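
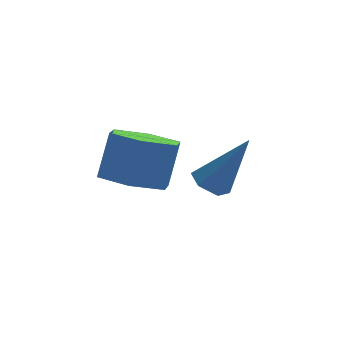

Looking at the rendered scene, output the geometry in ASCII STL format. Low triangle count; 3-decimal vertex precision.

solid 
facet normal -0.277 -0.422 -0.863
outer loop
vertex -1.278 0.0 -1.013
vertex -2.051 0.759 -1.136
vertex -1.053 0.928 -1.539
endloop
endfacet
facet normal 0.938 -0.312 -0.149
outer loop
vertex -1.278 0.0 -1.013
vertex -1.053 0.928 -1.539
vertex -0.856 0.643 0.299
endloop
endfacet
facet normal 0.938 -0.312 -0.149
outer loop
vertex -0.856 0.643 0.299
vertex -1.053 0.928 -1.539
vertex -0.631 1.57 -0.228
endloop
endfacet
facet normal 0.278 0.423 0.863
outer loop
vertex -0.856 0.643 0.299
vertex -0.631 1.57 -0.228
vertex -1.629 1.401 0.176
endloop
endfacet
facet normal -0.277 -0.422 -0.863
outer loop
vertex -1.053 0.928 -1.539
vertex -2.051 0.759 -1.136
vertex -1.826 1.686 -1.662
endloop
endfacet
facet normal 0.648 0.581 -0.493
outer loop
vertex -1.053 0.928 -1.539
vertex -1.826 1.686 -1.662
vertex -0.631 1.57 -0.228
endloop
endfacet
facet normal 0.648 0.580 -0.493
outer loop
vertex -0.631 1.57 -0.228
vertex -1.826 1.686 -1.662
vertex -1.404 2.329 -0.351
endloop
endfacet
facet normal 0.278 0.423 0.863
outer loop
vertex -0.631 1.57 -0.228
vertex -1.404 2.329 -0.351
vertex -1.629 1.401 0.176
endloop
endfacet
facet normal -0.277 -0.422 -0.863
outer loop
vertex -1.826 1.686 -1.662
vertex -2.051 0.759 -1.136
vertex -2.824 1.517 -1.259
endloop
endfacet
facet normal -0.290 0.893 -0.344
outer loop
vertex -1.826 1.686 -1.662
vertex -2.824 1.517 -1.259
vertex -1.404 2.329 -0.351
endloop
endfacet
facet normal -0.291 0.893 -0.344
outer loop
vertex -1.404 2.329 -0.351
vertex -2.824 1.517 -1.259
vertex -2.402 2.16 0.053
endloop
endfacet
facet normal 0.278 0.423 0.863
outer loop
vertex -1.404 2.329 -0.351
vertex -2.402 2.16 0.053
vertex -1.629 1.401 0.176
endloop
endfacet
facet normal -0.278 -0.423 -0.863
outer loop
vertex -2.824 1.517 -1.259
vertex -2.051 0.759 -1.136
vertex -3.049 0.59 -0.732
endloop
endfacet
facet normal -0.938 0.312 0.149
outer loop
vertex -2.824 1.517 -1.259
vertex -3.049 0.59 -0.732
vertex -2.402 2.16 0.053
endloop
endfacet
facet normal -0.938 0.312 0.149
outer loop
vertex -2.402 2.16 0.053
vertex -3.049 0.59 -0.732
vertex -2.627 1.232 0.579
endloop
endfacet
facet normal 0.277 0.422 0.863
outer loop
vertex -2.402 2.16 0.053
vertex -2.627 1.232 0.579
vertex -1.629 1.401 0.176
endloop
endfacet
facet normal -0.278 -0.423 -0.863
outer loop
vertex -3.049 0.59 -0.732
vertex -2.051 0.759 -1.136
vertex -2.276 -0.169 -0.609
endloop
endfacet
facet normal -0.648 -0.580 0.493
outer loop
vertex -3.049 0.59 -0.732
vertex -2.276 -0.169 -0.609
vertex -2.627 1.232 0.579
endloop
endfacet
facet normal -0.648 -0.581 0.493
outer loop
vertex -2.627 1.232 0.579
vertex -2.276 -0.169 -0.609
vertex -1.854 0.474 0.702
endloop
endfacet
facet normal 0.277 0.422 0.863
outer loop
vertex -2.627 1.232 0.579
vertex -1.854 0.474 0.702
vertex -1.629 1.401 0.176
endloop
endfacet
facet normal -0.278 -0.423 -0.863
outer loop
vertex -2.276 -0.169 -0.609
vertex -2.051 0.759 -1.136
vertex -1.278 0.0 -1.013
endloop
endfacet
facet normal 0.291 -0.893 0.344
outer loop
vertex -2.276 -0.169 -0.609
vertex -1.278 0.0 -1.013
vertex -1.854 0.474 0.702
endloop
endfacet
facet normal 0.290 -0.893 0.344
outer loop
vertex -1.854 0.474 0.702
vertex -1.278 0.0 -1.013
vertex -0.856 0.643 0.299
endloop
endfacet
facet normal 0.277 0.422 0.863
outer loop
vertex -1.854 0.474 0.702
vertex -0.856 0.643 0.299
vertex -1.629 1.401 0.176
endloop
endfacet
facet normal -0.529 0.010 -0.849
outer loop
vertex 1.093 3.333 -3.912
vertex 0.545 3.542 -3.568
vertex 0.976 3.998 -3.831
endloop
endfacet
facet normal 0.942 0.199 -0.271
outer loop
vertex 1.093 3.333 -3.912
vertex 0.976 3.998 -3.831
vertex 1.675 3.518 -1.752
endloop
endfacet
facet normal -0.529 0.010 -0.849
outer loop
vertex 0.976 3.998 -3.831
vertex 0.545 3.542 -3.568
vertex 0.428 4.207 -3.487
endloop
endfacet
facet normal 0.397 0.914 0.078
outer loop
vertex 0.976 3.998 -3.831
vertex 0.428 4.207 -3.487
vertex 1.675 3.518 -1.752
endloop
endfacet
facet normal -0.528 0.011 -0.849
outer loop
vertex 0.428 4.207 -3.487
vertex 0.545 3.542 -3.568
vertex -0.003 3.751 -3.225
endloop
endfacet
facet normal -0.405 0.712 0.574
outer loop
vertex 0.428 4.207 -3.487
vertex -0.003 3.751 -3.225
vertex 1.675 3.518 -1.752
endloop
endfacet
facet normal -0.527 0.012 -0.850
outer loop
vertex -0.003 3.751 -3.225
vertex 0.545 3.542 -3.568
vertex 0.113 3.087 -3.306
endloop
endfacet
facet normal -0.662 -0.204 0.722
outer loop
vertex -0.003 3.751 -3.225
vertex 0.113 3.087 -3.306
vertex 1.675 3.518 -1.752
endloop
endfacet
facet normal -0.528 0.013 -0.849
outer loop
vertex 0.113 3.087 -3.306
vertex 0.545 3.542 -3.568
vertex 0.661 2.877 -3.65
endloop
endfacet
facet normal -0.118 -0.920 0.374
outer loop
vertex 0.113 3.087 -3.306
vertex 0.661 2.877 -3.65
vertex 1.675 3.518 -1.752
endloop
endfacet
facet normal -0.528 0.013 -0.849
outer loop
vertex 0.661 2.877 -3.65
vertex 0.545 3.542 -3.568
vertex 1.093 3.333 -3.912
endloop
endfacet
facet normal 0.684 -0.719 -0.123
outer loop
vertex 0.661 2.877 -3.65
vertex 1.093 3.333 -3.912
vertex 1.675 3.518 -1.752
endloop
endfacet

endsolid


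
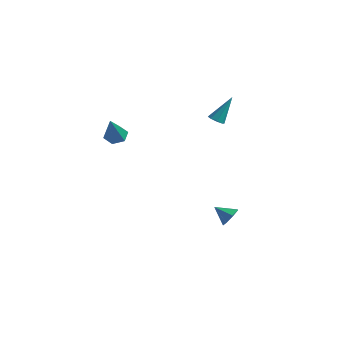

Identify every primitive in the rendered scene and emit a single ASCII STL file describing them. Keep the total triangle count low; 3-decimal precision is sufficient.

solid 
facet normal -0.224 -0.511 -0.830
outer loop
vertex 1.047 1.719 3.171
vertex 0.719 2.129 3.007
vertex 1.251 2.006 2.939
endloop
endfacet
facet normal 0.875 -0.380 0.299
outer loop
vertex 1.047 1.719 3.171
vertex 1.251 2.006 2.939
vertex 1.161 3.131 4.633
endloop
endfacet
facet normal -0.224 -0.512 -0.829
outer loop
vertex 1.251 2.006 2.939
vertex 0.719 2.129 3.007
vertex 1.143 2.364 2.747
endloop
endfacet
facet normal 0.966 0.235 -0.105
outer loop
vertex 1.251 2.006 2.939
vertex 1.143 2.364 2.747
vertex 1.161 3.131 4.633
endloop
endfacet
facet normal -0.226 -0.510 -0.830
outer loop
vertex 1.143 2.364 2.747
vertex 0.719 2.129 3.007
vertex 0.787 2.585 2.708
endloop
endfacet
facet normal 0.524 0.787 -0.325
outer loop
vertex 1.143 2.364 2.747
vertex 0.787 2.585 2.708
vertex 1.161 3.131 4.633
endloop
endfacet
facet normal -0.226 -0.510 -0.830
outer loop
vertex 0.787 2.585 2.708
vertex 0.719 2.129 3.007
vertex 0.391 2.539 2.844
endloop
endfacet
facet normal -0.191 0.953 -0.233
outer loop
vertex 0.787 2.585 2.708
vertex 0.391 2.539 2.844
vertex 1.161 3.131 4.633
endloop
endfacet
facet normal -0.225 -0.510 -0.830
outer loop
vertex 0.391 2.539 2.844
vertex 0.719 2.129 3.007
vertex 0.188 2.253 3.075
endloop
endfacet
facet normal -0.762 0.636 0.118
outer loop
vertex 0.391 2.539 2.844
vertex 0.188 2.253 3.075
vertex 1.161 3.131 4.633
endloop
endfacet
facet normal -0.226 -0.511 -0.829
outer loop
vertex 0.188 2.253 3.075
vertex 0.719 2.129 3.007
vertex 0.296 1.894 3.267
endloop
endfacet
facet normal -0.853 0.022 0.521
outer loop
vertex 0.188 2.253 3.075
vertex 0.296 1.894 3.267
vertex 1.161 3.131 4.633
endloop
endfacet
facet normal -0.225 -0.512 -0.829
outer loop
vertex 0.296 1.894 3.267
vertex 0.719 2.129 3.007
vertex 0.652 1.673 3.307
endloop
endfacet
facet normal -0.412 -0.530 0.741
outer loop
vertex 0.296 1.894 3.267
vertex 0.652 1.673 3.307
vertex 1.161 3.131 4.633
endloop
endfacet
facet normal -0.226 -0.512 -0.829
outer loop
vertex 0.652 1.673 3.307
vertex 0.719 2.129 3.007
vertex 1.047 1.719 3.171
endloop
endfacet
facet normal 0.305 -0.697 0.649
outer loop
vertex 0.652 1.673 3.307
vertex 1.047 1.719 3.171
vertex 1.161 3.131 4.633
endloop
endfacet
facet normal -0.220 0.508 -0.833
outer loop
vertex -1.919 -3.236 2.815
vertex -2.618 -3.16 3.046
vertex -2.112 -2.65 3.223
endloop
endfacet
facet normal 0.964 0.181 0.196
outer loop
vertex -1.919 -3.236 2.815
vertex -2.112 -2.65 3.223
vertex -2.142 -4.26 4.854
endloop
endfacet
facet normal -0.220 0.507 -0.833
outer loop
vertex -2.112 -2.65 3.223
vertex -2.618 -3.16 3.046
vertex -2.811 -2.573 3.454
endloop
endfacet
facet normal 0.297 0.677 0.674
outer loop
vertex -2.112 -2.65 3.223
vertex -2.811 -2.573 3.454
vertex -2.142 -4.26 4.854
endloop
endfacet
facet normal -0.218 0.508 -0.834
outer loop
vertex -2.811 -2.573 3.454
vertex -2.618 -3.16 3.046
vertex -3.317 -3.083 3.276
endloop
endfacet
facet normal -0.606 0.352 0.714
outer loop
vertex -2.811 -2.573 3.454
vertex -3.317 -3.083 3.276
vertex -2.142 -4.26 4.854
endloop
endfacet
facet normal -0.219 0.506 -0.834
outer loop
vertex -3.317 -3.083 3.276
vertex -2.618 -3.16 3.046
vertex -3.124 -3.67 2.869
endloop
endfacet
facet normal -0.840 -0.468 0.276
outer loop
vertex -3.317 -3.083 3.276
vertex -3.124 -3.67 2.869
vertex -2.142 -4.26 4.854
endloop
endfacet
facet normal -0.220 0.508 -0.833
outer loop
vertex -3.124 -3.67 2.869
vertex -2.618 -3.16 3.046
vertex -2.425 -3.746 2.638
endloop
endfacet
facet normal -0.172 -0.964 -0.202
outer loop
vertex -3.124 -3.67 2.869
vertex -2.425 -3.746 2.638
vertex -2.142 -4.26 4.854
endloop
endfacet
facet normal -0.220 0.508 -0.833
outer loop
vertex -2.425 -3.746 2.638
vertex -2.618 -3.16 3.046
vertex -1.919 -3.236 2.815
endloop
endfacet
facet normal 0.729 -0.640 -0.242
outer loop
vertex -2.425 -3.746 2.638
vertex -1.919 -3.236 2.815
vertex -2.142 -4.26 4.854
endloop
endfacet
facet normal 0.810 0.237 -0.537
outer loop
vertex 2.786 1.504 -3.685
vertex 2.434 1.274 -4.318
vertex 2.44 1.966 -4.003
endloop
endfacet
facet normal -0.167 0.471 0.866
outer loop
vertex 2.786 1.504 -3.685
vertex 2.44 1.966 -4.003
vertex 1.446 0.986 -3.662
endloop
endfacet
facet normal 0.810 0.237 -0.536
outer loop
vertex 2.44 1.966 -4.003
vertex 2.434 1.274 -4.318
vertex 2.089 1.907 -4.559
endloop
endfacet
facet normal -0.612 0.728 0.309
outer loop
vertex 2.44 1.966 -4.003
vertex 2.089 1.907 -4.559
vertex 1.446 0.986 -3.662
endloop
endfacet
facet normal 0.810 0.237 -0.537
outer loop
vertex 2.089 1.907 -4.559
vertex 2.434 1.274 -4.318
vertex 1.998 1.372 -4.932
endloop
endfacet
facet normal -0.894 0.349 -0.282
outer loop
vertex 2.089 1.907 -4.559
vertex 1.998 1.372 -4.932
vertex 1.446 0.986 -3.662
endloop
endfacet
facet normal 0.810 0.237 -0.537
outer loop
vertex 1.998 1.372 -4.932
vertex 2.434 1.274 -4.318
vertex 2.235 0.763 -4.843
endloop
endfacet
facet normal -0.801 -0.379 -0.463
outer loop
vertex 1.998 1.372 -4.932
vertex 2.235 0.763 -4.843
vertex 1.446 0.986 -3.662
endloop
endfacet
facet normal 0.810 0.236 -0.537
outer loop
vertex 2.235 0.763 -4.843
vertex 2.434 1.274 -4.318
vertex 2.622 0.539 -4.358
endloop
endfacet
facet normal -0.404 -0.910 -0.098
outer loop
vertex 2.235 0.763 -4.843
vertex 2.622 0.539 -4.358
vertex 1.446 0.986 -3.662
endloop
endfacet
facet normal 0.810 0.236 -0.536
outer loop
vertex 2.622 0.539 -4.358
vertex 2.434 1.274 -4.318
vertex 2.867 0.869 -3.842
endloop
endfacet
facet normal -0.001 -0.842 0.539
outer loop
vertex 2.622 0.539 -4.358
vertex 2.867 0.869 -3.842
vertex 1.446 0.986 -3.662
endloop
endfacet
facet normal 0.810 0.236 -0.536
outer loop
vertex 2.867 0.869 -3.842
vertex 2.434 1.274 -4.318
vertex 2.786 1.504 -3.685
endloop
endfacet
facet normal 0.104 -0.226 0.969
outer loop
vertex 2.867 0.869 -3.842
vertex 2.786 1.504 -3.685
vertex 1.446 0.986 -3.662
endloop
endfacet

endsolid


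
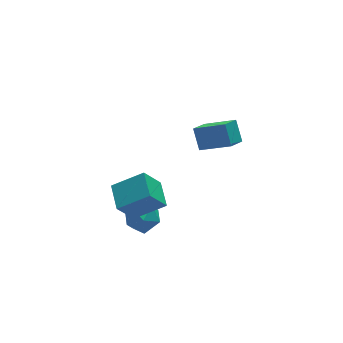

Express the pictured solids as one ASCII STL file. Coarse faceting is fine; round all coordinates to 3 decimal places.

solid 
facet normal -0.099 -0.230 0.968
outer loop
vertex -3.449 0.112 0.379
vertex -3.187 -0.958 0.151
vertex -2.375 -0.223 0.409
endloop
endfacet
facet normal 0.114 0.446 0.888
outer loop
vertex -3.449 0.112 0.379
vertex -2.375 -0.223 0.409
vertex -2.644 0.767 -0.054
endloop
endfacet
facet normal -0.373 0.785 0.494
outer loop
vertex -3.449 0.112 0.379
vertex -2.644 0.767 -0.054
vertex -3.621 0.644 -0.597
endloop
endfacet
facet normal -0.888 0.319 0.330
outer loop
vertex -3.449 0.112 0.379
vertex -3.621 0.644 -0.597
vertex -3.957 -0.422 -0.471
endloop
endfacet
facet normal -0.718 -0.309 0.623
outer loop
vertex -3.449 0.112 0.379
vertex -3.957 -0.422 -0.471
vertex -3.187 -0.958 0.151
endloop
endfacet
facet normal 0.728 0.443 0.524
outer loop
vertex -2.644 0.767 -0.054
vertex -2.375 -0.223 0.409
vertex -1.883 0.102 -0.549
endloop
endfacet
facet normal 0.383 -0.653 0.653
outer loop
vertex -2.375 -0.223 0.409
vertex -3.187 -0.958 0.151
vertex -2.219 -0.964 -0.423
endloop
endfacet
facet normal -0.619 -0.779 0.095
outer loop
vertex -3.187 -0.958 0.151
vertex -3.957 -0.422 -0.471
vertex -3.196 -1.087 -0.966
endloop
endfacet
facet normal -0.895 0.237 -0.379
outer loop
vertex -3.957 -0.422 -0.471
vertex -3.621 0.644 -0.597
vertex -3.465 -0.097 -1.429
endloop
endfacet
facet normal -0.061 0.992 -0.114
outer loop
vertex -3.621 0.644 -0.597
vertex -2.644 0.767 -0.054
vertex -2.653 0.638 -1.171
endloop
endfacet
facet normal 0.888 -0.319 -0.330
outer loop
vertex -2.391 -0.432 -1.399
vertex -1.883 0.102 -0.549
vertex -2.219 -0.964 -0.423
endloop
endfacet
facet normal 0.373 -0.785 -0.494
outer loop
vertex -2.391 -0.432 -1.399
vertex -2.219 -0.964 -0.423
vertex -3.196 -1.087 -0.966
endloop
endfacet
facet normal -0.114 -0.446 -0.888
outer loop
vertex -2.391 -0.432 -1.399
vertex -3.196 -1.087 -0.966
vertex -3.465 -0.097 -1.429
endloop
endfacet
facet normal 0.099 0.230 -0.968
outer loop
vertex -2.391 -0.432 -1.399
vertex -3.465 -0.097 -1.429
vertex -2.653 0.638 -1.171
endloop
endfacet
facet normal 0.718 0.309 -0.623
outer loop
vertex -2.391 -0.432 -1.399
vertex -2.653 0.638 -1.171
vertex -1.883 0.102 -0.549
endloop
endfacet
facet normal 0.895 -0.237 0.379
outer loop
vertex -2.219 -0.964 -0.423
vertex -1.883 0.102 -0.549
vertex -2.375 -0.223 0.409
endloop
endfacet
facet normal 0.061 -0.992 0.114
outer loop
vertex -3.196 -1.087 -0.966
vertex -2.219 -0.964 -0.423
vertex -3.187 -0.958 0.151
endloop
endfacet
facet normal -0.728 -0.443 -0.524
outer loop
vertex -3.465 -0.097 -1.429
vertex -3.196 -1.087 -0.966
vertex -3.957 -0.422 -0.471
endloop
endfacet
facet normal -0.383 0.653 -0.653
outer loop
vertex -2.653 0.638 -1.171
vertex -3.465 -0.097 -1.429
vertex -3.621 0.644 -0.597
endloop
endfacet
facet normal 0.619 0.779 -0.095
outer loop
vertex -1.883 0.102 -0.549
vertex -2.653 0.638 -1.171
vertex -2.644 0.767 -0.054
endloop
endfacet
facet normal -0.659 0.579 -0.480
outer loop
vertex 2.128 3.598 -0.091
vertex 2.163 4.573 1.036
vertex 3.113 4.236 -0.673
endloop
endfacet
facet normal -0.023 -0.654 -0.756
outer loop
vertex 4.537 2.987 0.364
vertex 2.128 3.598 -0.091
vertex 3.113 4.236 -0.673
endloop
endfacet
facet normal -0.660 0.578 -0.481
outer loop
vertex 3.113 4.236 -0.673
vertex 2.163 4.573 1.036
vertex 3.147 5.211 0.453
endloop
endfacet
facet normal 0.751 0.487 -0.445
outer loop
vertex 3.147 5.211 0.453
vertex 4.537 2.987 0.364
vertex 3.113 4.236 -0.673
endloop
endfacet
facet normal -0.751 -0.487 0.445
outer loop
vertex 2.128 3.598 -0.091
vertex 3.587 3.324 2.073
vertex 2.163 4.573 1.036
endloop
endfacet
facet normal -0.023 -0.655 -0.756
outer loop
vertex 3.553 2.349 0.947
vertex 2.128 3.598 -0.091
vertex 4.537 2.987 0.364
endloop
endfacet
facet normal -0.751 -0.488 0.445
outer loop
vertex 3.553 2.349 0.947
vertex 3.587 3.324 2.073
vertex 2.128 3.598 -0.091
endloop
endfacet
facet normal 0.024 0.654 0.756
outer loop
vertex 2.163 4.573 1.036
vertex 3.587 3.324 2.073
vertex 3.147 5.211 0.453
endloop
endfacet
facet normal 0.751 0.487 -0.445
outer loop
vertex 4.572 3.962 1.491
vertex 4.537 2.987 0.364
vertex 3.147 5.211 0.453
endloop
endfacet
facet normal 0.023 0.654 0.756
outer loop
vertex 3.147 5.211 0.453
vertex 3.587 3.324 2.073
vertex 4.572 3.962 1.491
endloop
endfacet
facet normal 0.659 -0.579 0.480
outer loop
vertex 4.572 3.962 1.491
vertex 3.553 2.349 0.947
vertex 4.537 2.987 0.364
endloop
endfacet
facet normal 0.659 -0.578 0.481
outer loop
vertex 3.587 3.324 2.073
vertex 3.553 2.349 0.947
vertex 4.572 3.962 1.491
endloop
endfacet
facet normal -0.552 -0.076 0.831
outer loop
vertex -3.107 -1.746 3.345
vertex -2.794 -0.144 3.699
vertex -4.797 -1.178 2.274
endloop
endfacet
facet normal -0.188 -0.959 -0.212
outer loop
vertex -3.766 -1.036 0.721
vertex -3.107 -1.746 3.345
vertex -4.797 -1.178 2.274
endloop
endfacet
facet normal -0.552 -0.076 0.831
outer loop
vertex -4.797 -1.178 2.274
vertex -2.794 -0.144 3.699
vertex -4.485 0.423 2.628
endloop
endfacet
facet normal -0.813 0.272 -0.515
outer loop
vertex -4.485 0.423 2.628
vertex -3.766 -1.036 0.721
vertex -4.797 -1.178 2.274
endloop
endfacet
facet normal 0.813 -0.273 0.515
outer loop
vertex -3.107 -1.746 3.345
vertex -1.763 -0.002 2.146
vertex -2.794 -0.144 3.699
endloop
endfacet
facet normal -0.187 -0.959 -0.213
outer loop
vertex -2.075 -1.603 1.792
vertex -3.107 -1.746 3.345
vertex -3.766 -1.036 0.721
endloop
endfacet
facet normal 0.813 -0.272 0.515
outer loop
vertex -2.075 -1.603 1.792
vertex -1.763 -0.002 2.146
vertex -3.107 -1.746 3.345
endloop
endfacet
facet normal 0.187 0.959 0.212
outer loop
vertex -2.794 -0.144 3.699
vertex -1.763 -0.002 2.146
vertex -4.485 0.423 2.628
endloop
endfacet
facet normal -0.813 0.273 -0.515
outer loop
vertex -3.453 0.566 1.075
vertex -3.766 -1.036 0.721
vertex -4.485 0.423 2.628
endloop
endfacet
facet normal 0.187 0.959 0.213
outer loop
vertex -4.485 0.423 2.628
vertex -1.763 -0.002 2.146
vertex -3.453 0.566 1.075
endloop
endfacet
facet normal 0.552 0.076 -0.831
outer loop
vertex -3.453 0.566 1.075
vertex -2.075 -1.603 1.792
vertex -3.766 -1.036 0.721
endloop
endfacet
facet normal 0.552 0.076 -0.830
outer loop
vertex -1.763 -0.002 2.146
vertex -2.075 -1.603 1.792
vertex -3.453 0.566 1.075
endloop
endfacet

endsolid


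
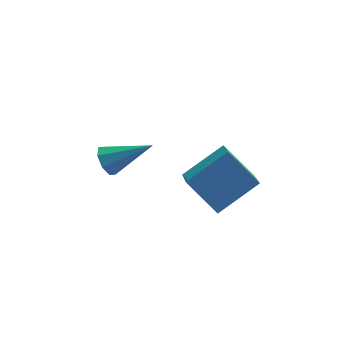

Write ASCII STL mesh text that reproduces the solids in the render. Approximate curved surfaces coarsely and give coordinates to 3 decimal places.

solid 
facet normal -0.857 0.118 -0.501
outer loop
vertex -2.672 1.714 -4.78
vertex -3.019 1.492 -4.239
vertex -2.807 2.1 -4.458
endloop
endfacet
facet normal 0.690 0.590 -0.419
outer loop
vertex -2.672 1.714 -4.78
vertex -2.807 2.1 -4.458
vertex -1.381 1.268 -3.281
endloop
endfacet
facet normal -0.857 0.118 -0.501
outer loop
vertex -2.807 2.1 -4.458
vertex -3.019 1.492 -4.239
vertex -3.066 2.13 -4.008
endloop
endfacet
facet normal 0.392 0.905 0.165
outer loop
vertex -2.807 2.1 -4.458
vertex -3.066 2.13 -4.008
vertex -1.381 1.268 -3.281
endloop
endfacet
facet normal -0.858 0.118 -0.500
outer loop
vertex -3.066 2.13 -4.008
vertex -3.019 1.492 -4.239
vertex -3.297 1.787 -3.693
endloop
endfacet
facet normal 0.021 0.668 0.743
outer loop
vertex -3.066 2.13 -4.008
vertex -3.297 1.787 -3.693
vertex -1.381 1.268 -3.281
endloop
endfacet
facet normal -0.857 0.119 -0.501
outer loop
vertex -3.297 1.787 -3.693
vertex -3.019 1.492 -4.239
vertex -3.366 1.271 -3.697
endloop
endfacet
facet normal -0.205 0.020 0.979
outer loop
vertex -3.297 1.787 -3.693
vertex -3.366 1.271 -3.697
vertex -1.381 1.268 -3.281
endloop
endfacet
facet normal -0.857 0.118 -0.501
outer loop
vertex -3.366 1.271 -3.697
vertex -3.019 1.492 -4.239
vertex -3.231 0.885 -4.019
endloop
endfacet
facet normal -0.154 -0.664 0.731
outer loop
vertex -3.366 1.271 -3.697
vertex -3.231 0.885 -4.019
vertex -1.381 1.268 -3.281
endloop
endfacet
facet normal -0.857 0.118 -0.501
outer loop
vertex -3.231 0.885 -4.019
vertex -3.019 1.492 -4.239
vertex -2.972 0.855 -4.469
endloop
endfacet
facet normal 0.144 -0.979 0.148
outer loop
vertex -3.231 0.885 -4.019
vertex -2.972 0.855 -4.469
vertex -1.381 1.268 -3.281
endloop
endfacet
facet normal -0.857 0.118 -0.502
outer loop
vertex -2.972 0.855 -4.469
vertex -3.019 1.492 -4.239
vertex -2.74 1.198 -4.784
endloop
endfacet
facet normal 0.514 -0.742 -0.430
outer loop
vertex -2.972 0.855 -4.469
vertex -2.74 1.198 -4.784
vertex -1.381 1.268 -3.281
endloop
endfacet
facet normal -0.857 0.117 -0.502
outer loop
vertex -2.74 1.198 -4.784
vertex -3.019 1.492 -4.239
vertex -2.672 1.714 -4.78
endloop
endfacet
facet normal 0.741 -0.092 -0.665
outer loop
vertex -2.74 1.198 -4.784
vertex -2.672 1.714 -4.78
vertex -1.381 1.268 -3.281
endloop
endfacet
facet normal -0.802 -0.325 -0.501
outer loop
vertex -0.651 -2.921 -1.424
vertex -0.617 -1.495 -2.403
vertex 0.334 -3.686 -2.504
endloop
endfacet
facet normal -0.020 -0.824 0.566
outer loop
vertex 1.817 -3.085 -1.577
vertex -0.651 -2.921 -1.424
vertex 0.334 -3.686 -2.504
endloop
endfacet
facet normal -0.802 -0.325 -0.501
outer loop
vertex 0.334 -3.686 -2.504
vertex -0.617 -1.495 -2.403
vertex 0.368 -2.26 -3.483
endloop
endfacet
facet normal 0.597 -0.464 -0.655
outer loop
vertex 0.368 -2.26 -3.483
vertex 1.817 -3.085 -1.577
vertex 0.334 -3.686 -2.504
endloop
endfacet
facet normal -0.597 0.464 0.655
outer loop
vertex -0.651 -2.921 -1.424
vertex 0.866 -0.894 -1.476
vertex -0.617 -1.495 -2.403
endloop
endfacet
facet normal -0.020 -0.824 0.566
outer loop
vertex 0.832 -2.32 -0.497
vertex -0.651 -2.921 -1.424
vertex 1.817 -3.085 -1.577
endloop
endfacet
facet normal -0.597 0.464 0.655
outer loop
vertex 0.832 -2.32 -0.497
vertex 0.866 -0.894 -1.476
vertex -0.651 -2.921 -1.424
endloop
endfacet
facet normal 0.020 0.824 -0.566
outer loop
vertex -0.617 -1.495 -2.403
vertex 0.866 -0.894 -1.476
vertex 0.368 -2.26 -3.483
endloop
endfacet
facet normal 0.597 -0.464 -0.655
outer loop
vertex 1.851 -1.659 -2.556
vertex 1.817 -3.085 -1.577
vertex 0.368 -2.26 -3.483
endloop
endfacet
facet normal 0.020 0.824 -0.566
outer loop
vertex 0.368 -2.26 -3.483
vertex 0.866 -0.894 -1.476
vertex 1.851 -1.659 -2.556
endloop
endfacet
facet normal 0.802 0.325 0.501
outer loop
vertex 1.851 -1.659 -2.556
vertex 0.832 -2.32 -0.497
vertex 1.817 -3.085 -1.577
endloop
endfacet
facet normal 0.802 0.325 0.501
outer loop
vertex 0.866 -0.894 -1.476
vertex 0.832 -2.32 -0.497
vertex 1.851 -1.659 -2.556
endloop
endfacet

endsolid


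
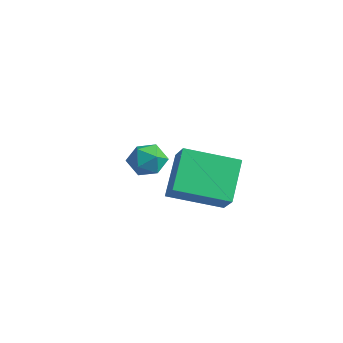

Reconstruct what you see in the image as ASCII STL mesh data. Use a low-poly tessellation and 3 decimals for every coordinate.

solid 
facet normal 0.055 0.935 0.351
outer loop
vertex -2.881 2.514 -2.151
vertex -2.57 2.272 -1.555
vertex -2.169 2.459 -2.116
endloop
endfacet
facet normal 0.089 0.928 -0.363
outer loop
vertex -2.881 2.514 -2.151
vertex -2.169 2.459 -2.116
vertex -2.514 2.26 -2.71
endloop
endfacet
facet normal -0.502 0.615 -0.609
outer loop
vertex -2.881 2.514 -2.151
vertex -2.514 2.26 -2.71
vertex -3.129 1.951 -2.515
endloop
endfacet
facet normal -0.902 0.428 -0.048
outer loop
vertex -2.881 2.514 -2.151
vertex -3.129 1.951 -2.515
vertex -3.163 1.959 -1.801
endloop
endfacet
facet normal -0.557 0.627 0.545
outer loop
vertex -2.881 2.514 -2.151
vertex -3.163 1.959 -1.801
vertex -2.57 2.272 -1.555
endloop
endfacet
facet normal 0.648 0.525 -0.552
outer loop
vertex -2.514 2.26 -2.71
vertex -2.169 2.459 -2.116
vertex -1.977 1.861 -2.459
endloop
endfacet
facet normal 0.591 0.537 0.602
outer loop
vertex -2.169 2.459 -2.116
vertex -2.57 2.272 -1.555
vertex -2.011 1.869 -1.745
endloop
endfacet
facet normal -0.400 0.038 0.916
outer loop
vertex -2.57 2.272 -1.555
vertex -3.163 1.959 -1.801
vertex -2.626 1.56 -1.55
endloop
endfacet
facet normal -0.958 -0.283 -0.042
outer loop
vertex -3.163 1.959 -1.801
vertex -3.129 1.951 -2.515
vertex -2.971 1.361 -2.144
endloop
endfacet
facet normal -0.310 0.018 -0.950
outer loop
vertex -3.129 1.951 -2.515
vertex -2.514 2.26 -2.71
vertex -2.57 1.548 -2.705
endloop
endfacet
facet normal 0.902 -0.428 0.048
outer loop
vertex -2.259 1.306 -2.109
vertex -1.977 1.861 -2.459
vertex -2.011 1.869 -1.745
endloop
endfacet
facet normal 0.502 -0.615 0.609
outer loop
vertex -2.259 1.306 -2.109
vertex -2.011 1.869 -1.745
vertex -2.626 1.56 -1.55
endloop
endfacet
facet normal -0.089 -0.928 0.363
outer loop
vertex -2.259 1.306 -2.109
vertex -2.626 1.56 -1.55
vertex -2.971 1.361 -2.144
endloop
endfacet
facet normal -0.055 -0.935 -0.351
outer loop
vertex -2.259 1.306 -2.109
vertex -2.971 1.361 -2.144
vertex -2.57 1.548 -2.705
endloop
endfacet
facet normal 0.557 -0.627 -0.545
outer loop
vertex -2.259 1.306 -2.109
vertex -2.57 1.548 -2.705
vertex -1.977 1.861 -2.459
endloop
endfacet
facet normal 0.958 0.283 0.042
outer loop
vertex -2.011 1.869 -1.745
vertex -1.977 1.861 -2.459
vertex -2.169 2.459 -2.116
endloop
endfacet
facet normal 0.310 -0.018 0.950
outer loop
vertex -2.626 1.56 -1.55
vertex -2.011 1.869 -1.745
vertex -2.57 2.272 -1.555
endloop
endfacet
facet normal -0.648 -0.525 0.552
outer loop
vertex -2.971 1.361 -2.144
vertex -2.626 1.56 -1.55
vertex -3.163 1.959 -1.801
endloop
endfacet
facet normal -0.591 -0.537 -0.602
outer loop
vertex -2.57 1.548 -2.705
vertex -2.971 1.361 -2.144
vertex -3.129 1.951 -2.515
endloop
endfacet
facet normal 0.400 -0.038 -0.916
outer loop
vertex -1.977 1.861 -2.459
vertex -2.57 1.548 -2.705
vertex -2.514 2.26 -2.71
endloop
endfacet
facet normal -0.432 0.594 0.679
outer loop
vertex 0.165 1.143 -0.17
vertex 1.246 2.545 -0.709
vertex -0.543 1.421 -0.864
endloop
endfacet
facet normal -0.584 -0.758 0.292
outer loop
vertex 0.174 0.435 -1.991
vertex 0.165 1.143 -0.17
vertex -0.543 1.421 -0.864
endloop
endfacet
facet normal -0.432 0.594 0.679
outer loop
vertex -0.543 1.421 -0.864
vertex 1.246 2.545 -0.709
vertex 0.538 2.823 -1.403
endloop
endfacet
facet normal -0.687 0.271 -0.674
outer loop
vertex 0.538 2.823 -1.403
vertex 0.174 0.435 -1.991
vertex -0.543 1.421 -0.864
endloop
endfacet
facet normal 0.687 -0.271 0.674
outer loop
vertex 0.165 1.143 -0.17
vertex 1.963 1.559 -1.836
vertex 1.246 2.545 -0.709
endloop
endfacet
facet normal -0.584 -0.758 0.292
outer loop
vertex 0.882 0.157 -1.297
vertex 0.165 1.143 -0.17
vertex 0.174 0.435 -1.991
endloop
endfacet
facet normal 0.687 -0.271 0.674
outer loop
vertex 0.882 0.157 -1.297
vertex 1.963 1.559 -1.836
vertex 0.165 1.143 -0.17
endloop
endfacet
facet normal 0.584 0.758 -0.292
outer loop
vertex 1.246 2.545 -0.709
vertex 1.963 1.559 -1.836
vertex 0.538 2.823 -1.403
endloop
endfacet
facet normal -0.687 0.271 -0.674
outer loop
vertex 1.255 1.837 -2.53
vertex 0.174 0.435 -1.991
vertex 0.538 2.823 -1.403
endloop
endfacet
facet normal 0.584 0.758 -0.292
outer loop
vertex 0.538 2.823 -1.403
vertex 1.963 1.559 -1.836
vertex 1.255 1.837 -2.53
endloop
endfacet
facet normal 0.432 -0.594 -0.679
outer loop
vertex 1.255 1.837 -2.53
vertex 0.882 0.157 -1.297
vertex 0.174 0.435 -1.991
endloop
endfacet
facet normal 0.432 -0.594 -0.679
outer loop
vertex 1.963 1.559 -1.836
vertex 0.882 0.157 -1.297
vertex 1.255 1.837 -2.53
endloop
endfacet

endsolid


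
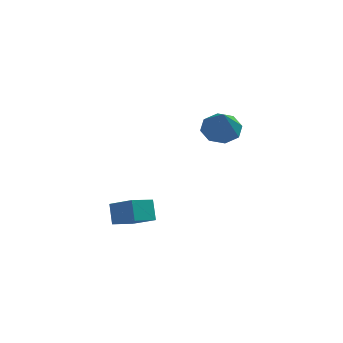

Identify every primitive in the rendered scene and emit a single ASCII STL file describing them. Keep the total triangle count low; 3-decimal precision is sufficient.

solid 
facet normal -0.624 -0.733 0.270
outer loop
vertex -2.262 -2.988 -3.103
vertex -3.286 -2.334 -3.693
vertex -2.067 -3.48 -3.987
endloop
endfacet
facet normal 0.758 -0.484 0.437
outer loop
vertex -1.374 -2.666 -4.287
vertex -2.262 -2.988 -3.103
vertex -2.067 -3.48 -3.987
endloop
endfacet
facet normal -0.624 -0.733 0.270
outer loop
vertex -2.067 -3.48 -3.987
vertex -3.286 -2.334 -3.693
vertex -3.09 -2.826 -4.577
endloop
endfacet
facet normal 0.190 -0.478 -0.858
outer loop
vertex -3.09 -2.826 -4.577
vertex -1.374 -2.666 -4.287
vertex -2.067 -3.48 -3.987
endloop
endfacet
facet normal -0.189 0.477 0.858
outer loop
vertex -2.262 -2.988 -3.103
vertex -2.593 -1.52 -3.993
vertex -3.286 -2.334 -3.693
endloop
endfacet
facet normal 0.758 -0.484 0.437
outer loop
vertex -1.57 -2.174 -3.403
vertex -2.262 -2.988 -3.103
vertex -1.374 -2.666 -4.287
endloop
endfacet
facet normal -0.190 0.477 0.858
outer loop
vertex -1.57 -2.174 -3.403
vertex -2.593 -1.52 -3.993
vertex -2.262 -2.988 -3.103
endloop
endfacet
facet normal -0.758 0.484 -0.437
outer loop
vertex -3.286 -2.334 -3.693
vertex -2.593 -1.52 -3.993
vertex -3.09 -2.826 -4.577
endloop
endfacet
facet normal 0.190 -0.477 -0.858
outer loop
vertex -2.398 -2.012 -4.877
vertex -1.374 -2.666 -4.287
vertex -3.09 -2.826 -4.577
endloop
endfacet
facet normal -0.758 0.484 -0.437
outer loop
vertex -3.09 -2.826 -4.577
vertex -2.593 -1.52 -3.993
vertex -2.398 -2.012 -4.877
endloop
endfacet
facet normal 0.624 0.733 -0.270
outer loop
vertex -2.398 -2.012 -4.877
vertex -1.57 -2.174 -3.403
vertex -1.374 -2.666 -4.287
endloop
endfacet
facet normal 0.624 0.733 -0.270
outer loop
vertex -2.593 -1.52 -3.993
vertex -1.57 -2.174 -3.403
vertex -2.398 -2.012 -4.877
endloop
endfacet
facet normal -0.138 0.678 -0.722
outer loop
vertex 0.916 3.298 -0.79
vertex 0.488 2.69 -1.279
vertex 0.246 3.291 -0.669
endloop
endfacet
facet normal 0.160 0.381 0.911
outer loop
vertex 0.916 3.298 -0.79
vertex 0.246 3.291 -0.669
vertex 0.732 1.49 -0.001
endloop
endfacet
facet normal -0.138 0.678 -0.722
outer loop
vertex 0.246 3.291 -0.669
vertex 0.488 2.69 -1.279
vertex -0.282 2.931 -0.906
endloop
endfacet
facet normal -0.502 0.179 0.846
outer loop
vertex 0.246 3.291 -0.669
vertex -0.282 2.931 -0.906
vertex 0.732 1.49 -0.001
endloop
endfacet
facet normal -0.137 0.678 -0.722
outer loop
vertex -0.282 2.931 -0.906
vertex 0.488 2.69 -1.279
vertex -0.359 2.431 -1.361
endloop
endfacet
facet normal -0.835 -0.295 0.465
outer loop
vertex -0.282 2.931 -0.906
vertex -0.359 2.431 -1.361
vertex 0.732 1.49 -0.001
endloop
endfacet
facet normal -0.138 0.678 -0.722
outer loop
vertex -0.359 2.431 -1.361
vertex 0.488 2.69 -1.279
vertex 0.061 2.082 -1.769
endloop
endfacet
facet normal -0.645 -0.764 -0.011
outer loop
vertex -0.359 2.431 -1.361
vertex 0.061 2.082 -1.769
vertex 0.732 1.49 -0.001
endloop
endfacet
facet normal -0.136 0.678 -0.722
outer loop
vertex 0.061 2.082 -1.769
vertex 0.488 2.69 -1.279
vertex 0.731 2.089 -1.889
endloop
endfacet
facet normal -0.044 -0.952 -0.302
outer loop
vertex 0.061 2.082 -1.769
vertex 0.731 2.089 -1.889
vertex 0.732 1.49 -0.001
endloop
endfacet
facet normal -0.138 0.678 -0.722
outer loop
vertex 0.731 2.089 -1.889
vertex 0.488 2.69 -1.279
vertex 1.259 2.448 -1.653
endloop
endfacet
facet normal 0.617 -0.750 -0.238
outer loop
vertex 0.731 2.089 -1.889
vertex 1.259 2.448 -1.653
vertex 0.732 1.49 -0.001
endloop
endfacet
facet normal -0.137 0.678 -0.722
outer loop
vertex 1.259 2.448 -1.653
vertex 0.488 2.69 -1.279
vertex 1.336 2.949 -1.197
endloop
endfacet
facet normal 0.950 -0.276 0.143
outer loop
vertex 1.259 2.448 -1.653
vertex 1.336 2.949 -1.197
vertex 0.732 1.49 -0.001
endloop
endfacet
facet normal -0.137 0.678 -0.723
outer loop
vertex 1.336 2.949 -1.197
vertex 0.488 2.69 -1.279
vertex 0.916 3.298 -0.79
endloop
endfacet
facet normal 0.761 0.193 0.620
outer loop
vertex 1.336 2.949 -1.197
vertex 0.916 3.298 -0.79
vertex 0.732 1.49 -0.001
endloop
endfacet

endsolid


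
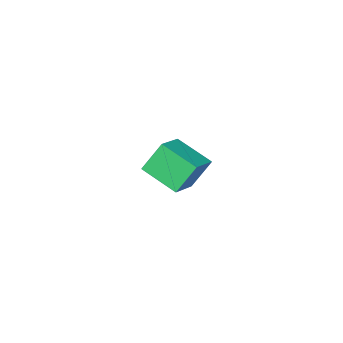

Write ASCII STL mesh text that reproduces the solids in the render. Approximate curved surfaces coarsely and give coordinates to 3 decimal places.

solid 
facet normal -0.807 0.030 0.590
outer loop
vertex -3.192 -3.822 -0.359
vertex -4.08 -2.628 -1.635
vertex -3.518 -4.503 -0.77
endloop
endfacet
facet normal 0.453 -0.610 0.651
outer loop
vertex -2.76 -4.532 -1.325
vertex -3.192 -3.822 -0.359
vertex -3.518 -4.503 -0.77
endloop
endfacet
facet normal -0.807 0.030 0.590
outer loop
vertex -3.518 -4.503 -0.77
vertex -4.08 -2.628 -1.635
vertex -4.406 -3.31 -2.046
endloop
endfacet
facet normal -0.380 -0.793 -0.477
outer loop
vertex -4.406 -3.31 -2.046
vertex -2.76 -4.532 -1.325
vertex -3.518 -4.503 -0.77
endloop
endfacet
facet normal 0.380 0.792 0.477
outer loop
vertex -3.192 -3.822 -0.359
vertex -3.322 -2.657 -2.19
vertex -4.08 -2.628 -1.635
endloop
endfacet
facet normal 0.454 -0.609 0.651
outer loop
vertex -2.434 -3.85 -0.914
vertex -3.192 -3.822 -0.359
vertex -2.76 -4.532 -1.325
endloop
endfacet
facet normal 0.379 0.793 0.477
outer loop
vertex -2.434 -3.85 -0.914
vertex -3.322 -2.657 -2.19
vertex -3.192 -3.822 -0.359
endloop
endfacet
facet normal -0.453 0.609 -0.651
outer loop
vertex -4.08 -2.628 -1.635
vertex -3.322 -2.657 -2.19
vertex -4.406 -3.31 -2.046
endloop
endfacet
facet normal -0.379 -0.792 -0.478
outer loop
vertex -3.648 -3.338 -2.601
vertex -2.76 -4.532 -1.325
vertex -4.406 -3.31 -2.046
endloop
endfacet
facet normal -0.454 0.610 -0.650
outer loop
vertex -4.406 -3.31 -2.046
vertex -3.322 -2.657 -2.19
vertex -3.648 -3.338 -2.601
endloop
endfacet
facet normal 0.807 -0.030 -0.590
outer loop
vertex -3.648 -3.338 -2.601
vertex -2.434 -3.85 -0.914
vertex -2.76 -4.532 -1.325
endloop
endfacet
facet normal 0.807 -0.030 -0.590
outer loop
vertex -3.322 -2.657 -2.19
vertex -2.434 -3.85 -0.914
vertex -3.648 -3.338 -2.601
endloop
endfacet
facet normal -0.477 0.261 0.839
outer loop
vertex 1.31 0.345 4.712
vertex 1.064 2.1 4.027
vertex -0.107 -0.113 4.049
endloop
endfacet
facet normal 0.130 -0.924 0.361
outer loop
vertex 0.676 -0.54 2.673
vertex 1.31 0.345 4.712
vertex -0.107 -0.113 4.049
endloop
endfacet
facet normal -0.477 0.261 0.839
outer loop
vertex -0.107 -0.113 4.049
vertex 1.064 2.1 4.027
vertex -0.353 1.642 3.364
endloop
endfacet
facet normal -0.869 -0.281 -0.407
outer loop
vertex -0.353 1.642 3.364
vertex 0.676 -0.54 2.673
vertex -0.107 -0.113 4.049
endloop
endfacet
facet normal 0.869 0.281 0.407
outer loop
vertex 1.31 0.345 4.712
vertex 1.847 1.673 2.651
vertex 1.064 2.1 4.027
endloop
endfacet
facet normal 0.130 -0.924 0.361
outer loop
vertex 2.093 -0.082 3.336
vertex 1.31 0.345 4.712
vertex 0.676 -0.54 2.673
endloop
endfacet
facet normal 0.869 0.281 0.407
outer loop
vertex 2.093 -0.082 3.336
vertex 1.847 1.673 2.651
vertex 1.31 0.345 4.712
endloop
endfacet
facet normal -0.130 0.924 -0.361
outer loop
vertex 1.064 2.1 4.027
vertex 1.847 1.673 2.651
vertex -0.353 1.642 3.364
endloop
endfacet
facet normal -0.869 -0.281 -0.407
outer loop
vertex 0.43 1.215 1.988
vertex 0.676 -0.54 2.673
vertex -0.353 1.642 3.364
endloop
endfacet
facet normal -0.130 0.924 -0.361
outer loop
vertex -0.353 1.642 3.364
vertex 1.847 1.673 2.651
vertex 0.43 1.215 1.988
endloop
endfacet
facet normal 0.477 -0.261 -0.839
outer loop
vertex 0.43 1.215 1.988
vertex 2.093 -0.082 3.336
vertex 0.676 -0.54 2.673
endloop
endfacet
facet normal 0.477 -0.261 -0.839
outer loop
vertex 1.847 1.673 2.651
vertex 2.093 -0.082 3.336
vertex 0.43 1.215 1.988
endloop
endfacet

endsolid


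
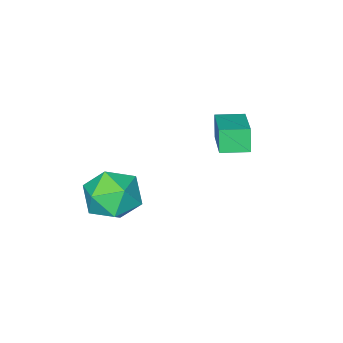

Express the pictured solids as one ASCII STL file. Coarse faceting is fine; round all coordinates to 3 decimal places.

solid 
facet normal -0.914 0.405 -0.032
outer loop
vertex -0.099 -0.937 -2.151
vertex -0.463 -1.779 -2.424
vertex -0.4 -1.564 -1.494
endloop
endfacet
facet normal -0.509 0.727 0.460
outer loop
vertex -0.099 -0.937 -2.151
vertex -0.4 -1.564 -1.494
vertex 0.414 -1.081 -1.356
endloop
endfacet
facet normal 0.069 0.989 0.134
outer loop
vertex -0.099 -0.937 -2.151
vertex 0.414 -1.081 -1.356
vertex 0.855 -0.997 -2.202
endloop
endfacet
facet normal 0.022 0.828 -0.560
outer loop
vertex -0.099 -0.937 -2.151
vertex 0.855 -0.997 -2.202
vertex 0.313 -1.429 -2.862
endloop
endfacet
facet normal -0.585 0.468 -0.663
outer loop
vertex -0.099 -0.937 -2.151
vertex 0.313 -1.429 -2.862
vertex -0.463 -1.779 -2.424
endloop
endfacet
facet normal -0.295 0.232 0.927
outer loop
vertex 0.414 -1.081 -1.356
vertex -0.4 -1.564 -1.494
vertex 0.367 -2.011 -1.138
endloop
endfacet
facet normal -0.949 -0.288 0.131
outer loop
vertex -0.4 -1.564 -1.494
vertex -0.463 -1.779 -2.424
vertex -0.175 -2.443 -1.798
endloop
endfacet
facet normal -0.417 -0.187 -0.889
outer loop
vertex -0.463 -1.779 -2.424
vertex 0.313 -1.429 -2.862
vertex 0.266 -2.359 -2.644
endloop
endfacet
facet normal 0.566 0.395 -0.723
outer loop
vertex 0.313 -1.429 -2.862
vertex 0.855 -0.997 -2.202
vertex 1.08 -1.876 -2.506
endloop
endfacet
facet normal 0.642 0.655 0.399
outer loop
vertex 0.855 -0.997 -2.202
vertex 0.414 -1.081 -1.356
vertex 1.143 -1.661 -1.576
endloop
endfacet
facet normal -0.022 -0.828 0.560
outer loop
vertex 0.779 -2.503 -1.849
vertex 0.367 -2.011 -1.138
vertex -0.175 -2.443 -1.798
endloop
endfacet
facet normal -0.069 -0.989 -0.134
outer loop
vertex 0.779 -2.503 -1.849
vertex -0.175 -2.443 -1.798
vertex 0.266 -2.359 -2.644
endloop
endfacet
facet normal 0.509 -0.727 -0.460
outer loop
vertex 0.779 -2.503 -1.849
vertex 0.266 -2.359 -2.644
vertex 1.08 -1.876 -2.506
endloop
endfacet
facet normal 0.914 -0.405 0.032
outer loop
vertex 0.779 -2.503 -1.849
vertex 1.08 -1.876 -2.506
vertex 1.143 -1.661 -1.576
endloop
endfacet
facet normal 0.585 -0.468 0.663
outer loop
vertex 0.779 -2.503 -1.849
vertex 1.143 -1.661 -1.576
vertex 0.367 -2.011 -1.138
endloop
endfacet
facet normal -0.566 -0.395 0.723
outer loop
vertex -0.175 -2.443 -1.798
vertex 0.367 -2.011 -1.138
vertex -0.4 -1.564 -1.494
endloop
endfacet
facet normal -0.642 -0.655 -0.399
outer loop
vertex 0.266 -2.359 -2.644
vertex -0.175 -2.443 -1.798
vertex -0.463 -1.779 -2.424
endloop
endfacet
facet normal 0.295 -0.232 -0.927
outer loop
vertex 1.08 -1.876 -2.506
vertex 0.266 -2.359 -2.644
vertex 0.313 -1.429 -2.862
endloop
endfacet
facet normal 0.949 0.288 -0.131
outer loop
vertex 1.143 -1.661 -1.576
vertex 1.08 -1.876 -2.506
vertex 0.855 -0.997 -2.202
endloop
endfacet
facet normal 0.417 0.187 0.889
outer loop
vertex 0.367 -2.011 -1.138
vertex 1.143 -1.661 -1.576
vertex 0.414 -1.081 -1.356
endloop
endfacet
facet normal -0.570 -0.740 -0.358
outer loop
vertex -2.88 -1.029 0.227
vertex -3.576 -0.491 0.223
vertex -2.699 -0.802 -0.53
endloop
endfacet
facet normal 0.791 -0.612 0.005
outer loop
vertex -1.764 0.411 0.057
vertex -2.88 -1.029 0.227
vertex -2.699 -0.802 -0.53
endloop
endfacet
facet normal -0.570 -0.740 -0.358
outer loop
vertex -2.699 -0.802 -0.53
vertex -3.576 -0.491 0.223
vertex -3.395 -0.264 -0.534
endloop
endfacet
facet normal 0.222 0.281 -0.934
outer loop
vertex -3.395 -0.264 -0.534
vertex -1.764 0.411 0.057
vertex -2.699 -0.802 -0.53
endloop
endfacet
facet normal -0.222 -0.281 0.934
outer loop
vertex -2.88 -1.029 0.227
vertex -2.641 0.722 0.81
vertex -3.576 -0.491 0.223
endloop
endfacet
facet normal 0.791 -0.612 0.005
outer loop
vertex -1.945 0.184 0.814
vertex -2.88 -1.029 0.227
vertex -1.764 0.411 0.057
endloop
endfacet
facet normal -0.222 -0.281 0.934
outer loop
vertex -1.945 0.184 0.814
vertex -2.641 0.722 0.81
vertex -2.88 -1.029 0.227
endloop
endfacet
facet normal -0.791 0.612 -0.005
outer loop
vertex -3.576 -0.491 0.223
vertex -2.641 0.722 0.81
vertex -3.395 -0.264 -0.534
endloop
endfacet
facet normal 0.222 0.281 -0.934
outer loop
vertex -2.46 0.949 0.053
vertex -1.764 0.411 0.057
vertex -3.395 -0.264 -0.534
endloop
endfacet
facet normal -0.791 0.612 -0.005
outer loop
vertex -3.395 -0.264 -0.534
vertex -2.641 0.722 0.81
vertex -2.46 0.949 0.053
endloop
endfacet
facet normal 0.570 0.740 0.358
outer loop
vertex -2.46 0.949 0.053
vertex -1.945 0.184 0.814
vertex -1.764 0.411 0.057
endloop
endfacet
facet normal 0.570 0.740 0.358
outer loop
vertex -2.641 0.722 0.81
vertex -1.945 0.184 0.814
vertex -2.46 0.949 0.053
endloop
endfacet

endsolid


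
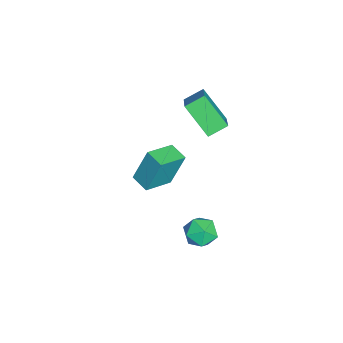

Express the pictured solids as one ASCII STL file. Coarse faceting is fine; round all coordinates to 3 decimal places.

solid 
facet normal -0.828 -0.101 -0.551
outer loop
vertex -4.65 -1.776 2.136
vertex -3.899 -0.664 0.805
vertex -4.239 -2.61 1.671
endloop
endfacet
facet normal -0.397 -0.588 0.704
outer loop
vertex -2.641 -2.416 2.735
vertex -4.65 -1.776 2.136
vertex -4.239 -2.61 1.671
endloop
endfacet
facet normal -0.828 -0.101 -0.551
outer loop
vertex -4.239 -2.61 1.671
vertex -3.899 -0.664 0.805
vertex -3.488 -1.498 0.34
endloop
endfacet
facet normal 0.395 -0.802 -0.447
outer loop
vertex -3.488 -1.498 0.34
vertex -2.641 -2.416 2.735
vertex -4.239 -2.61 1.671
endloop
endfacet
facet normal -0.395 0.802 0.447
outer loop
vertex -4.65 -1.776 2.136
vertex -2.301 -0.47 1.869
vertex -3.899 -0.664 0.805
endloop
endfacet
facet normal -0.397 -0.588 0.704
outer loop
vertex -3.052 -1.582 3.2
vertex -4.65 -1.776 2.136
vertex -2.641 -2.416 2.735
endloop
endfacet
facet normal -0.395 0.802 0.447
outer loop
vertex -3.052 -1.582 3.2
vertex -2.301 -0.47 1.869
vertex -4.65 -1.776 2.136
endloop
endfacet
facet normal 0.397 0.588 -0.704
outer loop
vertex -3.899 -0.664 0.805
vertex -2.301 -0.47 1.869
vertex -3.488 -1.498 0.34
endloop
endfacet
facet normal 0.395 -0.802 -0.447
outer loop
vertex -1.89 -1.304 1.404
vertex -2.641 -2.416 2.735
vertex -3.488 -1.498 0.34
endloop
endfacet
facet normal 0.397 0.588 -0.704
outer loop
vertex -3.488 -1.498 0.34
vertex -2.301 -0.47 1.869
vertex -1.89 -1.304 1.404
endloop
endfacet
facet normal 0.828 0.101 0.551
outer loop
vertex -1.89 -1.304 1.404
vertex -3.052 -1.582 3.2
vertex -2.641 -2.416 2.735
endloop
endfacet
facet normal 0.828 0.101 0.551
outer loop
vertex -2.301 -0.47 1.869
vertex -3.052 -1.582 3.2
vertex -1.89 -1.304 1.404
endloop
endfacet
facet normal -0.056 0.858 -0.510
outer loop
vertex 1.192 -1.005 -3.311
vertex 0.5 -0.775 -2.849
vertex 1.291 -0.562 -2.577
endloop
endfacet
facet normal 0.620 0.632 -0.465
outer loop
vertex 1.192 -1.005 -3.311
vertex 1.291 -0.562 -2.577
vertex 1.82 -1.217 -2.761
endloop
endfacet
facet normal 0.655 -0.019 -0.755
outer loop
vertex 1.192 -1.005 -3.311
vertex 1.82 -1.217 -2.761
vertex 1.358 -1.835 -3.146
endloop
endfacet
facet normal 0.001 -0.195 -0.981
outer loop
vertex 1.192 -1.005 -3.311
vertex 1.358 -1.835 -3.146
vertex 0.542 -1.561 -3.201
endloop
endfacet
facet normal -0.438 0.348 -0.829
outer loop
vertex 1.192 -1.005 -3.311
vertex 0.542 -1.561 -3.201
vertex 0.5 -0.775 -2.849
endloop
endfacet
facet normal 0.788 0.573 0.227
outer loop
vertex 1.82 -1.217 -2.761
vertex 1.291 -0.562 -2.577
vertex 1.518 -1.119 -1.959
endloop
endfacet
facet normal -0.306 0.940 0.153
outer loop
vertex 1.291 -0.562 -2.577
vertex 0.5 -0.775 -2.849
vertex 0.702 -0.845 -2.014
endloop
endfacet
facet normal -0.925 0.113 -0.362
outer loop
vertex 0.5 -0.775 -2.849
vertex 0.542 -1.561 -3.201
vertex 0.24 -1.463 -2.399
endloop
endfacet
facet normal -0.215 -0.763 -0.609
outer loop
vertex 0.542 -1.561 -3.201
vertex 1.358 -1.835 -3.146
vertex 0.769 -2.118 -2.583
endloop
endfacet
facet normal 0.843 -0.478 -0.244
outer loop
vertex 1.358 -1.835 -3.146
vertex 1.82 -1.217 -2.761
vertex 1.56 -1.905 -2.311
endloop
endfacet
facet normal -0.001 0.195 0.981
outer loop
vertex 0.868 -1.675 -1.849
vertex 1.518 -1.119 -1.959
vertex 0.702 -0.845 -2.014
endloop
endfacet
facet normal -0.655 0.019 0.755
outer loop
vertex 0.868 -1.675 -1.849
vertex 0.702 -0.845 -2.014
vertex 0.24 -1.463 -2.399
endloop
endfacet
facet normal -0.620 -0.632 0.465
outer loop
vertex 0.868 -1.675 -1.849
vertex 0.24 -1.463 -2.399
vertex 0.769 -2.118 -2.583
endloop
endfacet
facet normal 0.056 -0.858 0.510
outer loop
vertex 0.868 -1.675 -1.849
vertex 0.769 -2.118 -2.583
vertex 1.56 -1.905 -2.311
endloop
endfacet
facet normal 0.438 -0.348 0.829
outer loop
vertex 0.868 -1.675 -1.849
vertex 1.56 -1.905 -2.311
vertex 1.518 -1.119 -1.959
endloop
endfacet
facet normal 0.215 0.763 0.609
outer loop
vertex 0.702 -0.845 -2.014
vertex 1.518 -1.119 -1.959
vertex 1.291 -0.562 -2.577
endloop
endfacet
facet normal -0.843 0.478 0.244
outer loop
vertex 0.24 -1.463 -2.399
vertex 0.702 -0.845 -2.014
vertex 0.5 -0.775 -2.849
endloop
endfacet
facet normal -0.788 -0.573 -0.227
outer loop
vertex 0.769 -2.118 -2.583
vertex 0.24 -1.463 -2.399
vertex 0.542 -1.561 -3.201
endloop
endfacet
facet normal 0.306 -0.940 -0.153
outer loop
vertex 1.56 -1.905 -2.311
vertex 0.769 -2.118 -2.583
vertex 1.358 -1.835 -3.146
endloop
endfacet
facet normal 0.925 -0.113 0.362
outer loop
vertex 1.518 -1.119 -1.959
vertex 1.56 -1.905 -2.311
vertex 1.82 -1.217 -2.761
endloop
endfacet
facet normal -0.714 0.635 -0.294
outer loop
vertex -4.618 -3.184 -2.152
vertex -3.922 -2.491 -2.345
vertex -4.459 -3.851 -3.978
endloop
endfacet
facet normal -0.696 -0.692 0.192
outer loop
vertex -3.338 -4.849 -3.515
vertex -4.618 -3.184 -2.152
vertex -4.459 -3.851 -3.978
endloop
endfacet
facet normal -0.713 0.636 -0.295
outer loop
vertex -4.459 -3.851 -3.978
vertex -3.922 -2.491 -2.345
vertex -3.763 -3.159 -4.17
endloop
endfacet
facet normal 0.082 -0.342 -0.936
outer loop
vertex -3.763 -3.159 -4.17
vertex -3.338 -4.849 -3.515
vertex -4.459 -3.851 -3.978
endloop
endfacet
facet normal -0.082 0.343 0.936
outer loop
vertex -4.618 -3.184 -2.152
vertex -2.801 -3.489 -1.882
vertex -3.922 -2.491 -2.345
endloop
endfacet
facet normal -0.695 -0.692 0.193
outer loop
vertex -3.497 -4.181 -1.69
vertex -4.618 -3.184 -2.152
vertex -3.338 -4.849 -3.515
endloop
endfacet
facet normal -0.082 0.342 0.936
outer loop
vertex -3.497 -4.181 -1.69
vertex -2.801 -3.489 -1.882
vertex -4.618 -3.184 -2.152
endloop
endfacet
facet normal 0.696 0.692 -0.193
outer loop
vertex -3.922 -2.491 -2.345
vertex -2.801 -3.489 -1.882
vertex -3.763 -3.159 -4.17
endloop
endfacet
facet normal 0.081 -0.342 -0.936
outer loop
vertex -2.642 -4.156 -3.708
vertex -3.338 -4.849 -3.515
vertex -3.763 -3.159 -4.17
endloop
endfacet
facet normal 0.695 0.693 -0.192
outer loop
vertex -3.763 -3.159 -4.17
vertex -2.801 -3.489 -1.882
vertex -2.642 -4.156 -3.708
endloop
endfacet
facet normal 0.714 -0.635 0.295
outer loop
vertex -2.642 -4.156 -3.708
vertex -3.497 -4.181 -1.69
vertex -3.338 -4.849 -3.515
endloop
endfacet
facet normal 0.713 -0.636 0.294
outer loop
vertex -2.801 -3.489 -1.882
vertex -3.497 -4.181 -1.69
vertex -2.642 -4.156 -3.708
endloop
endfacet

endsolid


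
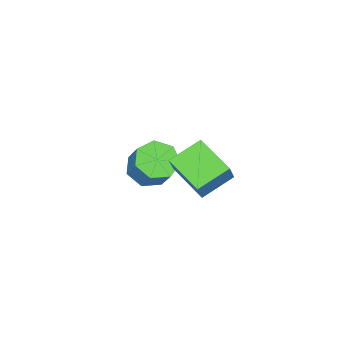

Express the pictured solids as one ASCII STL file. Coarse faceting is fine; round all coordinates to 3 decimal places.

solid 
facet normal -0.270 -0.524 -0.808
outer loop
vertex -1.258 -2.789 -3.657
vertex -1.993 -2.425 -3.647
vertex -1.309 -2.186 -4.031
endloop
endfacet
facet normal 0.960 -0.084 -0.267
outer loop
vertex -1.258 -2.789 -3.657
vertex -1.309 -2.186 -4.031
vertex -0.912 -2.119 -2.623
endloop
endfacet
facet normal 0.960 -0.084 -0.267
outer loop
vertex -0.912 -2.119 -2.623
vertex -1.309 -2.186 -4.031
vertex -0.963 -1.516 -2.997
endloop
endfacet
facet normal 0.270 0.524 0.808
outer loop
vertex -0.912 -2.119 -2.623
vertex -0.963 -1.516 -2.997
vertex -1.647 -1.755 -2.613
endloop
endfacet
facet normal -0.270 -0.524 -0.808
outer loop
vertex -1.309 -2.186 -4.031
vertex -1.993 -2.425 -3.647
vertex -1.875 -1.763 -4.116
endloop
endfacet
facet normal 0.543 0.610 -0.577
outer loop
vertex -1.309 -2.186 -4.031
vertex -1.875 -1.763 -4.116
vertex -0.963 -1.516 -2.997
endloop
endfacet
facet normal 0.543 0.610 -0.577
outer loop
vertex -0.963 -1.516 -2.997
vertex -1.875 -1.763 -4.116
vertex -1.529 -1.093 -3.082
endloop
endfacet
facet normal 0.270 0.524 0.808
outer loop
vertex -0.963 -1.516 -2.997
vertex -1.529 -1.093 -3.082
vertex -1.647 -1.755 -2.613
endloop
endfacet
facet normal -0.270 -0.524 -0.808
outer loop
vertex -1.875 -1.763 -4.116
vertex -1.993 -2.425 -3.647
vertex -2.53 -1.838 -3.848
endloop
endfacet
facet normal -0.282 0.845 -0.453
outer loop
vertex -1.875 -1.763 -4.116
vertex -2.53 -1.838 -3.848
vertex -1.529 -1.093 -3.082
endloop
endfacet
facet normal -0.282 0.845 -0.453
outer loop
vertex -1.529 -1.093 -3.082
vertex -2.53 -1.838 -3.848
vertex -2.184 -1.168 -2.814
endloop
endfacet
facet normal 0.270 0.524 0.808
outer loop
vertex -1.529 -1.093 -3.082
vertex -2.184 -1.168 -2.814
vertex -1.647 -1.755 -2.613
endloop
endfacet
facet normal -0.270 -0.524 -0.808
outer loop
vertex -2.53 -1.838 -3.848
vertex -1.993 -2.425 -3.647
vertex -2.78 -2.356 -3.429
endloop
endfacet
facet normal -0.896 0.443 0.013
outer loop
vertex -2.53 -1.838 -3.848
vertex -2.78 -2.356 -3.429
vertex -2.184 -1.168 -2.814
endloop
endfacet
facet normal -0.896 0.443 0.013
outer loop
vertex -2.184 -1.168 -2.814
vertex -2.78 -2.356 -3.429
vertex -2.434 -1.686 -2.394
endloop
endfacet
facet normal 0.271 0.524 0.808
outer loop
vertex -2.184 -1.168 -2.814
vertex -2.434 -1.686 -2.394
vertex -1.647 -1.755 -2.613
endloop
endfacet
facet normal -0.270 -0.524 -0.808
outer loop
vertex -2.78 -2.356 -3.429
vertex -1.993 -2.425 -3.647
vertex -2.438 -2.925 -3.174
endloop
endfacet
facet normal -0.834 -0.292 0.468
outer loop
vertex -2.78 -2.356 -3.429
vertex -2.438 -2.925 -3.174
vertex -2.434 -1.686 -2.394
endloop
endfacet
facet normal -0.834 -0.292 0.468
outer loop
vertex -2.434 -1.686 -2.394
vertex -2.438 -2.925 -3.174
vertex -2.092 -2.255 -2.14
endloop
endfacet
facet normal 0.271 0.523 0.808
outer loop
vertex -2.434 -1.686 -2.394
vertex -2.092 -2.255 -2.14
vertex -1.647 -1.755 -2.613
endloop
endfacet
facet normal -0.271 -0.523 -0.808
outer loop
vertex -2.438 -2.925 -3.174
vertex -1.993 -2.425 -3.647
vertex -1.761 -3.118 -3.276
endloop
endfacet
facet normal -0.144 -0.808 0.572
outer loop
vertex -2.438 -2.925 -3.174
vertex -1.761 -3.118 -3.276
vertex -2.092 -2.255 -2.14
endloop
endfacet
facet normal -0.145 -0.808 0.571
outer loop
vertex -2.092 -2.255 -2.14
vertex -1.761 -3.118 -3.276
vertex -1.415 -2.448 -2.241
endloop
endfacet
facet normal 0.270 0.524 0.808
outer loop
vertex -2.092 -2.255 -2.14
vertex -1.415 -2.448 -2.241
vertex -1.647 -1.755 -2.613
endloop
endfacet
facet normal -0.270 -0.523 -0.808
outer loop
vertex -1.761 -3.118 -3.276
vertex -1.993 -2.425 -3.647
vertex -1.258 -2.789 -3.657
endloop
endfacet
facet normal 0.654 -0.716 0.245
outer loop
vertex -1.761 -3.118 -3.276
vertex -1.258 -2.789 -3.657
vertex -1.415 -2.448 -2.241
endloop
endfacet
facet normal 0.654 -0.716 0.245
outer loop
vertex -1.415 -2.448 -2.241
vertex -1.258 -2.789 -3.657
vertex -0.912 -2.119 -2.623
endloop
endfacet
facet normal 0.271 0.524 0.808
outer loop
vertex -1.415 -2.448 -2.241
vertex -0.912 -2.119 -2.623
vertex -1.647 -1.755 -2.613
endloop
endfacet
facet normal -0.849 0.340 0.404
outer loop
vertex -0.444 0.984 0.647
vertex -0.093 2.402 0.19
vertex -0.882 0.837 -0.149
endloop
endfacet
facet normal -0.230 -0.927 0.298
outer loop
vertex 0.213 0.398 -0.67
vertex -0.444 0.984 0.647
vertex -0.882 0.837 -0.149
endloop
endfacet
facet normal -0.849 0.340 0.404
outer loop
vertex -0.882 0.837 -0.149
vertex -0.093 2.402 0.19
vertex -0.531 2.254 -0.605
endloop
endfacet
facet normal -0.476 -0.160 -0.865
outer loop
vertex -0.531 2.254 -0.605
vertex 0.213 0.398 -0.67
vertex -0.882 0.837 -0.149
endloop
endfacet
facet normal 0.476 0.161 0.865
outer loop
vertex -0.444 0.984 0.647
vertex 1.002 1.963 -0.331
vertex -0.093 2.402 0.19
endloop
endfacet
facet normal -0.228 -0.927 0.298
outer loop
vertex 0.651 0.546 0.125
vertex -0.444 0.984 0.647
vertex 0.213 0.398 -0.67
endloop
endfacet
facet normal 0.476 0.160 0.865
outer loop
vertex 0.651 0.546 0.125
vertex 1.002 1.963 -0.331
vertex -0.444 0.984 0.647
endloop
endfacet
facet normal 0.229 0.926 -0.299
outer loop
vertex -0.093 2.402 0.19
vertex 1.002 1.963 -0.331
vertex -0.531 2.254 -0.605
endloop
endfacet
facet normal -0.476 -0.161 -0.864
outer loop
vertex 0.564 1.816 -1.127
vertex 0.213 0.398 -0.67
vertex -0.531 2.254 -0.605
endloop
endfacet
facet normal 0.229 0.927 -0.297
outer loop
vertex -0.531 2.254 -0.605
vertex 1.002 1.963 -0.331
vertex 0.564 1.816 -1.127
endloop
endfacet
facet normal 0.849 -0.340 -0.404
outer loop
vertex 0.564 1.816 -1.127
vertex 0.651 0.546 0.125
vertex 0.213 0.398 -0.67
endloop
endfacet
facet normal 0.849 -0.340 -0.404
outer loop
vertex 1.002 1.963 -0.331
vertex 0.651 0.546 0.125
vertex 0.564 1.816 -1.127
endloop
endfacet

endsolid


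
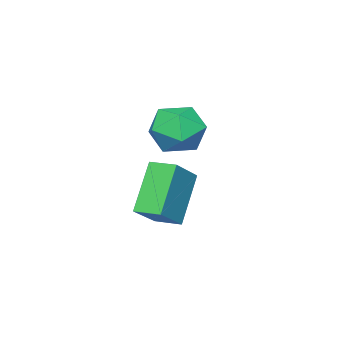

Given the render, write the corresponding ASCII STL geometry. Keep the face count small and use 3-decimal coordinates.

solid 
facet normal -0.786 0.511 0.349
outer loop
vertex 3.474 -1.893 -0.474
vertex 2.798 -2.617 -0.937
vertex 3.15 -2.774 0.086
endloop
endfacet
facet normal -0.224 0.580 0.783
outer loop
vertex 3.474 -1.893 -0.474
vertex 3.15 -2.774 0.086
vertex 4.191 -2.445 0.14
endloop
endfacet
facet normal 0.314 0.859 0.406
outer loop
vertex 3.474 -1.893 -0.474
vertex 4.191 -2.445 0.14
vertex 4.483 -2.084 -0.85
endloop
endfacet
facet normal 0.084 0.961 -0.262
outer loop
vertex 3.474 -1.893 -0.474
vertex 4.483 -2.084 -0.85
vertex 3.622 -2.19 -1.516
endloop
endfacet
facet normal -0.596 0.746 -0.297
outer loop
vertex 3.474 -1.893 -0.474
vertex 3.622 -2.19 -1.516
vertex 2.798 -2.617 -0.937
endloop
endfacet
facet normal -0.029 -0.072 0.997
outer loop
vertex 4.191 -2.445 0.14
vertex 3.15 -2.774 0.086
vertex 3.958 -3.51 0.056
endloop
endfacet
facet normal -0.938 -0.184 0.294
outer loop
vertex 3.15 -2.774 0.086
vertex 2.798 -2.617 -0.937
vertex 3.097 -3.616 -0.61
endloop
endfacet
facet normal -0.630 0.197 -0.751
outer loop
vertex 2.798 -2.617 -0.937
vertex 3.622 -2.19 -1.516
vertex 3.389 -3.255 -1.6
endloop
endfacet
facet normal 0.470 0.545 -0.695
outer loop
vertex 3.622 -2.19 -1.516
vertex 4.483 -2.084 -0.85
vertex 4.43 -2.926 -1.546
endloop
endfacet
facet normal 0.841 0.378 0.386
outer loop
vertex 4.483 -2.084 -0.85
vertex 4.191 -2.445 0.14
vertex 4.782 -3.083 -0.523
endloop
endfacet
facet normal -0.084 -0.961 0.262
outer loop
vertex 4.106 -3.807 -0.986
vertex 3.958 -3.51 0.056
vertex 3.097 -3.616 -0.61
endloop
endfacet
facet normal -0.314 -0.859 -0.406
outer loop
vertex 4.106 -3.807 -0.986
vertex 3.097 -3.616 -0.61
vertex 3.389 -3.255 -1.6
endloop
endfacet
facet normal 0.224 -0.580 -0.783
outer loop
vertex 4.106 -3.807 -0.986
vertex 3.389 -3.255 -1.6
vertex 4.43 -2.926 -1.546
endloop
endfacet
facet normal 0.786 -0.511 -0.349
outer loop
vertex 4.106 -3.807 -0.986
vertex 4.43 -2.926 -1.546
vertex 4.782 -3.083 -0.523
endloop
endfacet
facet normal 0.596 -0.746 0.297
outer loop
vertex 4.106 -3.807 -0.986
vertex 4.782 -3.083 -0.523
vertex 3.958 -3.51 0.056
endloop
endfacet
facet normal -0.470 -0.545 0.695
outer loop
vertex 3.097 -3.616 -0.61
vertex 3.958 -3.51 0.056
vertex 3.15 -2.774 0.086
endloop
endfacet
facet normal -0.841 -0.378 -0.386
outer loop
vertex 3.389 -3.255 -1.6
vertex 3.097 -3.616 -0.61
vertex 2.798 -2.617 -0.937
endloop
endfacet
facet normal 0.029 0.072 -0.997
outer loop
vertex 4.43 -2.926 -1.546
vertex 3.389 -3.255 -1.6
vertex 3.622 -2.19 -1.516
endloop
endfacet
facet normal 0.938 0.184 -0.294
outer loop
vertex 4.782 -3.083 -0.523
vertex 4.43 -2.926 -1.546
vertex 4.483 -2.084 -0.85
endloop
endfacet
facet normal 0.630 -0.197 0.751
outer loop
vertex 3.958 -3.51 0.056
vertex 4.782 -3.083 -0.523
vertex 4.191 -2.445 0.14
endloop
endfacet
facet normal -0.578 -0.177 0.797
outer loop
vertex 3.649 -4.179 -2.606
vertex 3.442 -3.183 -2.535
vertex 2.345 -4.381 -3.596
endloop
endfacet
facet normal 0.204 -0.977 -0.069
outer loop
vertex 3.598 -3.997 -5.325
vertex 3.649 -4.179 -2.606
vertex 2.345 -4.381 -3.596
endloop
endfacet
facet normal -0.577 -0.177 0.797
outer loop
vertex 2.345 -4.381 -3.596
vertex 3.442 -3.183 -2.535
vertex 2.137 -3.384 -3.525
endloop
endfacet
facet normal -0.791 -0.122 -0.600
outer loop
vertex 2.137 -3.384 -3.525
vertex 3.598 -3.997 -5.325
vertex 2.345 -4.381 -3.596
endloop
endfacet
facet normal 0.791 0.122 0.600
outer loop
vertex 3.649 -4.179 -2.606
vertex 4.695 -2.799 -4.264
vertex 3.442 -3.183 -2.535
endloop
endfacet
facet normal 0.203 -0.977 -0.069
outer loop
vertex 4.903 -3.796 -4.335
vertex 3.649 -4.179 -2.606
vertex 3.598 -3.997 -5.325
endloop
endfacet
facet normal 0.790 0.122 0.600
outer loop
vertex 4.903 -3.796 -4.335
vertex 4.695 -2.799 -4.264
vertex 3.649 -4.179 -2.606
endloop
endfacet
facet normal -0.203 0.977 0.070
outer loop
vertex 3.442 -3.183 -2.535
vertex 4.695 -2.799 -4.264
vertex 2.137 -3.384 -3.525
endloop
endfacet
facet normal -0.791 -0.122 -0.600
outer loop
vertex 3.391 -3.001 -5.254
vertex 3.598 -3.997 -5.325
vertex 2.137 -3.384 -3.525
endloop
endfacet
facet normal -0.203 0.977 0.069
outer loop
vertex 2.137 -3.384 -3.525
vertex 4.695 -2.799 -4.264
vertex 3.391 -3.001 -5.254
endloop
endfacet
facet normal 0.577 0.177 -0.797
outer loop
vertex 3.391 -3.001 -5.254
vertex 4.903 -3.796 -4.335
vertex 3.598 -3.997 -5.325
endloop
endfacet
facet normal 0.578 0.177 -0.797
outer loop
vertex 4.695 -2.799 -4.264
vertex 4.903 -3.796 -4.335
vertex 3.391 -3.001 -5.254
endloop
endfacet

endsolid


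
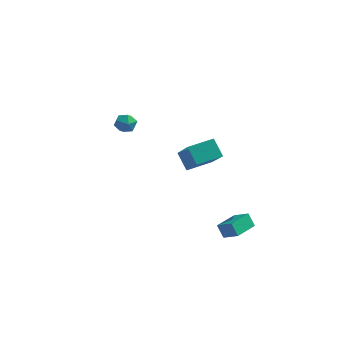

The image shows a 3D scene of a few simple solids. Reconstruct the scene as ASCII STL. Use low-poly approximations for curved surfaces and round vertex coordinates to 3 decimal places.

solid 
facet normal -0.476 0.232 0.849
outer loop
vertex 3.625 -0.787 -2.48
vertex 4.156 0.539 -2.545
vertex 2.804 -0.484 -3.023
endloop
endfacet
facet normal -0.372 -0.927 0.045
outer loop
vertex 3.204 -0.679 -3.735
vertex 3.625 -0.787 -2.48
vertex 2.804 -0.484 -3.023
endloop
endfacet
facet normal -0.476 0.232 0.849
outer loop
vertex 2.804 -0.484 -3.023
vertex 4.156 0.539 -2.545
vertex 3.335 0.842 -3.088
endloop
endfacet
facet normal -0.797 0.293 -0.528
outer loop
vertex 3.335 0.842 -3.088
vertex 3.204 -0.679 -3.735
vertex 2.804 -0.484 -3.023
endloop
endfacet
facet normal 0.797 -0.293 0.528
outer loop
vertex 3.625 -0.787 -2.48
vertex 4.556 0.344 -3.257
vertex 4.156 0.539 -2.545
endloop
endfacet
facet normal -0.372 -0.927 0.045
outer loop
vertex 4.025 -0.982 -3.192
vertex 3.625 -0.787 -2.48
vertex 3.204 -0.679 -3.735
endloop
endfacet
facet normal 0.797 -0.293 0.528
outer loop
vertex 4.025 -0.982 -3.192
vertex 4.556 0.344 -3.257
vertex 3.625 -0.787 -2.48
endloop
endfacet
facet normal 0.372 0.927 -0.045
outer loop
vertex 4.156 0.539 -2.545
vertex 4.556 0.344 -3.257
vertex 3.335 0.842 -3.088
endloop
endfacet
facet normal -0.797 0.293 -0.528
outer loop
vertex 3.735 0.647 -3.8
vertex 3.204 -0.679 -3.735
vertex 3.335 0.842 -3.088
endloop
endfacet
facet normal 0.372 0.927 -0.045
outer loop
vertex 3.335 0.842 -3.088
vertex 4.556 0.344 -3.257
vertex 3.735 0.647 -3.8
endloop
endfacet
facet normal 0.476 -0.232 -0.849
outer loop
vertex 3.735 0.647 -3.8
vertex 4.025 -0.982 -3.192
vertex 3.204 -0.679 -3.735
endloop
endfacet
facet normal 0.476 -0.232 -0.849
outer loop
vertex 4.556 0.344 -3.257
vertex 4.025 -0.982 -3.192
vertex 3.735 0.647 -3.8
endloop
endfacet
facet normal -0.905 0.416 -0.092
outer loop
vertex -3.679 3.993 0.624
vertex -3.97 3.384 0.732
vertex -3.834 3.797 1.26
endloop
endfacet
facet normal -0.434 0.885 0.167
outer loop
vertex -3.679 3.993 0.624
vertex -3.834 3.797 1.26
vertex -3.24 4.112 1.135
endloop
endfacet
facet normal 0.097 0.948 -0.304
outer loop
vertex -3.679 3.993 0.624
vertex -3.24 4.112 1.135
vertex -3.009 3.894 0.53
endloop
endfacet
facet normal -0.044 0.517 -0.855
outer loop
vertex -3.679 3.993 0.624
vertex -3.009 3.894 0.53
vertex -3.46 3.444 0.281
endloop
endfacet
facet normal -0.663 0.188 -0.725
outer loop
vertex -3.679 3.993 0.624
vertex -3.46 3.444 0.281
vertex -3.97 3.384 0.732
endloop
endfacet
facet normal -0.164 0.616 0.771
outer loop
vertex -3.24 4.112 1.135
vertex -3.834 3.797 1.26
vertex -3.26 3.576 1.559
endloop
endfacet
facet normal -0.925 -0.144 0.351
outer loop
vertex -3.834 3.797 1.26
vertex -3.97 3.384 0.732
vertex -3.711 3.126 1.31
endloop
endfacet
facet normal -0.534 -0.512 -0.672
outer loop
vertex -3.97 3.384 0.732
vertex -3.46 3.444 0.281
vertex -3.48 2.908 0.705
endloop
endfacet
facet normal 0.468 0.020 -0.884
outer loop
vertex -3.46 3.444 0.281
vertex -3.009 3.894 0.53
vertex -2.886 3.223 0.58
endloop
endfacet
facet normal 0.697 0.717 0.008
outer loop
vertex -3.009 3.894 0.53
vertex -3.24 4.112 1.135
vertex -2.75 3.636 1.108
endloop
endfacet
facet normal 0.044 -0.517 0.855
outer loop
vertex -3.041 3.027 1.216
vertex -3.26 3.576 1.559
vertex -3.711 3.126 1.31
endloop
endfacet
facet normal -0.097 -0.948 0.304
outer loop
vertex -3.041 3.027 1.216
vertex -3.711 3.126 1.31
vertex -3.48 2.908 0.705
endloop
endfacet
facet normal 0.434 -0.885 -0.167
outer loop
vertex -3.041 3.027 1.216
vertex -3.48 2.908 0.705
vertex -2.886 3.223 0.58
endloop
endfacet
facet normal 0.905 -0.416 0.092
outer loop
vertex -3.041 3.027 1.216
vertex -2.886 3.223 0.58
vertex -2.75 3.636 1.108
endloop
endfacet
facet normal 0.663 -0.188 0.725
outer loop
vertex -3.041 3.027 1.216
vertex -2.75 3.636 1.108
vertex -3.26 3.576 1.559
endloop
endfacet
facet normal -0.468 -0.020 0.884
outer loop
vertex -3.711 3.126 1.31
vertex -3.26 3.576 1.559
vertex -3.834 3.797 1.26
endloop
endfacet
facet normal -0.697 -0.717 -0.008
outer loop
vertex -3.48 2.908 0.705
vertex -3.711 3.126 1.31
vertex -3.97 3.384 0.732
endloop
endfacet
facet normal 0.164 -0.616 -0.771
outer loop
vertex -2.886 3.223 0.58
vertex -3.48 2.908 0.705
vertex -3.46 3.444 0.281
endloop
endfacet
facet normal 0.925 0.144 -0.351
outer loop
vertex -2.75 3.636 1.108
vertex -2.886 3.223 0.58
vertex -3.009 3.894 0.53
endloop
endfacet
facet normal 0.534 0.512 0.672
outer loop
vertex -3.26 3.576 1.559
vertex -2.75 3.636 1.108
vertex -3.24 4.112 1.135
endloop
endfacet
facet normal -0.542 0.443 0.715
outer loop
vertex 1.78 -2.325 3.925
vertex 2.82 -1.362 4.117
vertex 0.903 -1.093 2.497
endloop
endfacet
facet normal -0.727 -0.673 -0.134
outer loop
vertex 1.52 -1.598 1.683
vertex 1.78 -2.325 3.925
vertex 0.903 -1.093 2.497
endloop
endfacet
facet normal -0.542 0.442 0.715
outer loop
vertex 0.903 -1.093 2.497
vertex 2.82 -1.362 4.117
vertex 1.942 -0.13 2.689
endloop
endfacet
facet normal -0.422 0.592 -0.687
outer loop
vertex 1.942 -0.13 2.689
vertex 1.52 -1.598 1.683
vertex 0.903 -1.093 2.497
endloop
endfacet
facet normal 0.421 -0.592 0.687
outer loop
vertex 1.78 -2.325 3.925
vertex 3.437 -1.867 3.303
vertex 2.82 -1.362 4.117
endloop
endfacet
facet normal -0.727 -0.673 -0.134
outer loop
vertex 2.398 -2.83 3.111
vertex 1.78 -2.325 3.925
vertex 1.52 -1.598 1.683
endloop
endfacet
facet normal 0.421 -0.592 0.687
outer loop
vertex 2.398 -2.83 3.111
vertex 3.437 -1.867 3.303
vertex 1.78 -2.325 3.925
endloop
endfacet
facet normal 0.727 0.673 0.134
outer loop
vertex 2.82 -1.362 4.117
vertex 3.437 -1.867 3.303
vertex 1.942 -0.13 2.689
endloop
endfacet
facet normal -0.421 0.592 -0.687
outer loop
vertex 2.56 -0.635 1.875
vertex 1.52 -1.598 1.683
vertex 1.942 -0.13 2.689
endloop
endfacet
facet normal 0.727 0.673 0.134
outer loop
vertex 1.942 -0.13 2.689
vertex 3.437 -1.867 3.303
vertex 2.56 -0.635 1.875
endloop
endfacet
facet normal 0.542 -0.442 -0.715
outer loop
vertex 2.56 -0.635 1.875
vertex 2.398 -2.83 3.111
vertex 1.52 -1.598 1.683
endloop
endfacet
facet normal 0.542 -0.442 -0.715
outer loop
vertex 3.437 -1.867 3.303
vertex 2.398 -2.83 3.111
vertex 2.56 -0.635 1.875
endloop
endfacet

endsolid


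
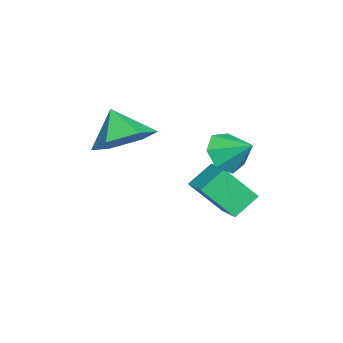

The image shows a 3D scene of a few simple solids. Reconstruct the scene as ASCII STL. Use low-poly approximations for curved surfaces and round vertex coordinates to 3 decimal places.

solid 
facet normal 0.484 0.434 -0.760
outer loop
vertex 2.987 -0.109 3.105
vertex 2.118 0.227 2.743
vertex 2.638 0.783 3.392
endloop
endfacet
facet normal 0.377 -0.147 0.915
outer loop
vertex 2.987 -0.109 3.105
vertex 2.638 0.783 3.392
vertex 1.522 -0.307 3.677
endloop
endfacet
facet normal 0.484 0.434 -0.760
outer loop
vertex 2.638 0.783 3.392
vertex 2.118 0.227 2.743
vertex 1.768 1.119 3.029
endloop
endfacet
facet normal -0.199 0.434 0.879
outer loop
vertex 2.638 0.783 3.392
vertex 1.768 1.119 3.029
vertex 1.522 -0.307 3.677
endloop
endfacet
facet normal 0.485 0.434 -0.759
outer loop
vertex 1.768 1.119 3.029
vertex 2.118 0.227 2.743
vertex 1.249 0.563 2.38
endloop
endfacet
facet normal -0.855 0.330 0.401
outer loop
vertex 1.768 1.119 3.029
vertex 1.249 0.563 2.38
vertex 1.522 -0.307 3.677
endloop
endfacet
facet normal 0.485 0.433 -0.760
outer loop
vertex 1.249 0.563 2.38
vertex 2.118 0.227 2.743
vertex 1.598 -0.329 2.094
endloop
endfacet
facet normal -0.935 -0.353 -0.040
outer loop
vertex 1.249 0.563 2.38
vertex 1.598 -0.329 2.094
vertex 1.522 -0.307 3.677
endloop
endfacet
facet normal 0.484 0.434 -0.760
outer loop
vertex 1.598 -0.329 2.094
vertex 2.118 0.227 2.743
vertex 2.468 -0.665 2.456
endloop
endfacet
facet normal -0.359 -0.933 -0.004
outer loop
vertex 1.598 -0.329 2.094
vertex 2.468 -0.665 2.456
vertex 1.522 -0.307 3.677
endloop
endfacet
facet normal 0.484 0.434 -0.759
outer loop
vertex 2.468 -0.665 2.456
vertex 2.118 0.227 2.743
vertex 2.987 -0.109 3.105
endloop
endfacet
facet normal 0.297 -0.829 0.473
outer loop
vertex 2.468 -0.665 2.456
vertex 2.987 -0.109 3.105
vertex 1.522 -0.307 3.677
endloop
endfacet
facet normal -0.354 -0.755 -0.551
outer loop
vertex 2.448 2.65 2.787
vertex 1.948 3.122 2.462
vertex 2.655 2.953 2.239
endloop
endfacet
facet normal 0.934 0.009 0.358
outer loop
vertex 2.448 2.65 2.787
vertex 2.655 2.953 2.239
vertex 2.332 3.938 3.058
endloop
endfacet
facet normal -0.354 -0.755 -0.551
outer loop
vertex 2.655 2.953 2.239
vertex 1.948 3.122 2.462
vertex 2.33 3.383 1.859
endloop
endfacet
facet normal 0.861 0.461 -0.215
outer loop
vertex 2.655 2.953 2.239
vertex 2.33 3.383 1.859
vertex 2.332 3.938 3.058
endloop
endfacet
facet normal -0.355 -0.755 -0.552
outer loop
vertex 2.33 3.383 1.859
vertex 1.948 3.122 2.462
vertex 1.718 3.617 1.933
endloop
endfacet
facet normal 0.284 0.870 -0.403
outer loop
vertex 2.33 3.383 1.859
vertex 1.718 3.617 1.933
vertex 2.332 3.938 3.058
endloop
endfacet
facet normal -0.355 -0.755 -0.552
outer loop
vertex 1.718 3.617 1.933
vertex 1.948 3.122 2.462
vertex 1.279 3.478 2.406
endloop
endfacet
facet normal -0.365 0.929 -0.066
outer loop
vertex 1.718 3.617 1.933
vertex 1.279 3.478 2.406
vertex 2.332 3.938 3.058
endloop
endfacet
facet normal -0.355 -0.755 -0.552
outer loop
vertex 1.279 3.478 2.406
vertex 1.948 3.122 2.462
vertex 1.344 3.071 2.921
endloop
endfacet
facet normal -0.595 0.592 0.543
outer loop
vertex 1.279 3.478 2.406
vertex 1.344 3.071 2.921
vertex 2.332 3.938 3.058
endloop
endfacet
facet normal -0.354 -0.756 -0.550
outer loop
vertex 1.344 3.071 2.921
vertex 1.948 3.122 2.462
vertex 1.865 2.703 3.091
endloop
endfacet
facet normal -0.234 0.114 0.965
outer loop
vertex 1.344 3.071 2.921
vertex 1.865 2.703 3.091
vertex 2.332 3.938 3.058
endloop
endfacet
facet normal -0.356 -0.756 -0.550
outer loop
vertex 1.865 2.703 3.091
vertex 1.948 3.122 2.462
vertex 2.448 2.65 2.787
endloop
endfacet
facet normal 0.447 -0.145 0.883
outer loop
vertex 1.865 2.703 3.091
vertex 2.448 2.65 2.787
vertex 2.332 3.938 3.058
endloop
endfacet
facet normal -0.821 -0.492 -0.289
outer loop
vertex 1.443 2.621 1.691
vertex 1.258 3.582 0.581
vertex 2.0 2.041 1.096
endloop
endfacet
facet normal 0.126 -0.649 0.750
outer loop
vertex 2.862 2.558 1.399
vertex 1.443 2.621 1.691
vertex 2.0 2.041 1.096
endloop
endfacet
facet normal -0.822 -0.492 -0.288
outer loop
vertex 2.0 2.041 1.096
vertex 1.258 3.582 0.581
vertex 1.814 3.002 -0.014
endloop
endfacet
facet normal 0.557 -0.580 -0.595
outer loop
vertex 1.814 3.002 -0.014
vertex 2.862 2.558 1.399
vertex 2.0 2.041 1.096
endloop
endfacet
facet normal -0.557 0.580 0.595
outer loop
vertex 1.443 2.621 1.691
vertex 2.12 4.099 0.884
vertex 1.258 3.582 0.581
endloop
endfacet
facet normal 0.126 -0.649 0.750
outer loop
vertex 2.306 3.138 1.994
vertex 1.443 2.621 1.691
vertex 2.862 2.558 1.399
endloop
endfacet
facet normal -0.556 0.580 0.595
outer loop
vertex 2.306 3.138 1.994
vertex 2.12 4.099 0.884
vertex 1.443 2.621 1.691
endloop
endfacet
facet normal -0.126 0.649 -0.750
outer loop
vertex 1.258 3.582 0.581
vertex 2.12 4.099 0.884
vertex 1.814 3.002 -0.014
endloop
endfacet
facet normal 0.556 -0.580 -0.595
outer loop
vertex 2.677 3.519 0.289
vertex 2.862 2.558 1.399
vertex 1.814 3.002 -0.014
endloop
endfacet
facet normal -0.125 0.649 -0.750
outer loop
vertex 1.814 3.002 -0.014
vertex 2.12 4.099 0.884
vertex 2.677 3.519 0.289
endloop
endfacet
facet normal 0.822 0.492 0.289
outer loop
vertex 2.677 3.519 0.289
vertex 2.306 3.138 1.994
vertex 2.862 2.558 1.399
endloop
endfacet
facet normal 0.821 0.492 0.289
outer loop
vertex 2.12 4.099 0.884
vertex 2.306 3.138 1.994
vertex 2.677 3.519 0.289
endloop
endfacet

endsolid
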